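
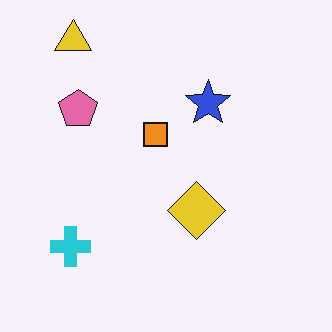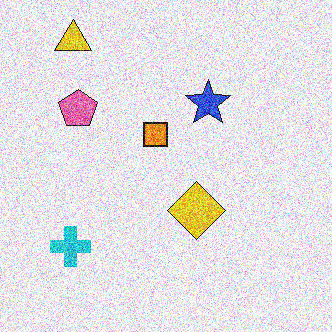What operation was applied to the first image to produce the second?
The image was degraded with heavy additive noise.

Random speckle covers the whole image, including the flat background.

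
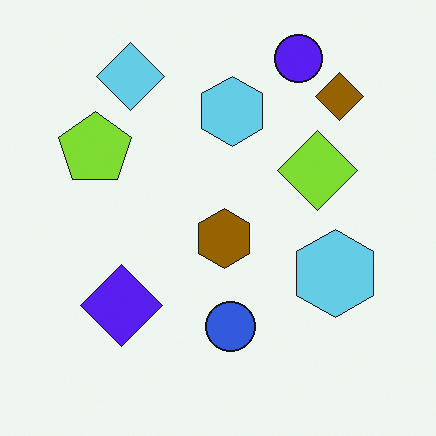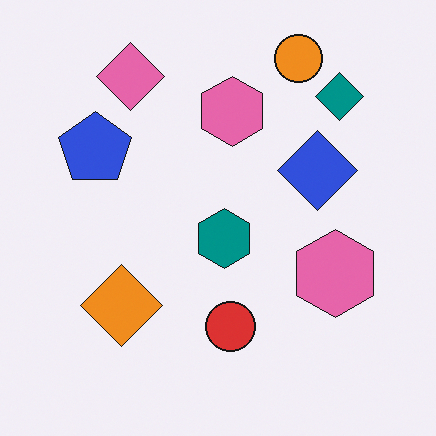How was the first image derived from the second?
This is the original image hue-shifted by a large amount.

Every shape's color has rotated by the same amount around the hue wheel — a uniform hue shift.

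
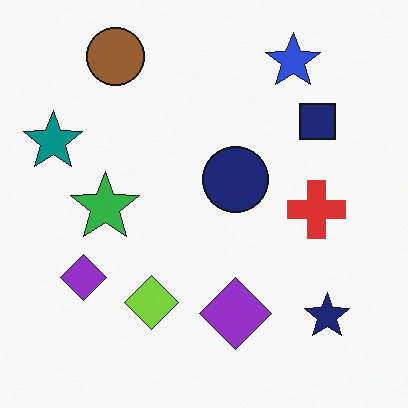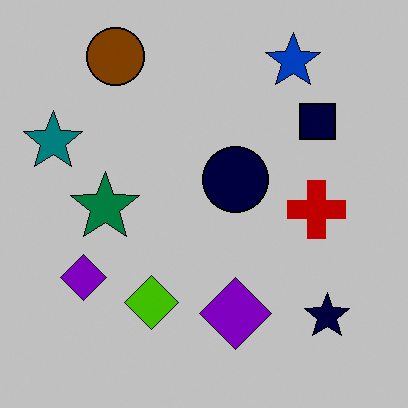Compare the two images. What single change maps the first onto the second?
The transformation is: aggressively posterized.

Each flat color has snapped to a coarser quantized level — most visibly, the near-white background has dropped to a flat grey.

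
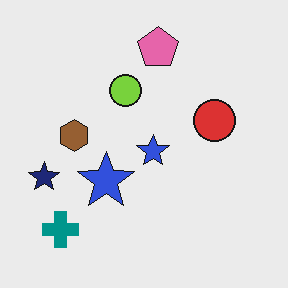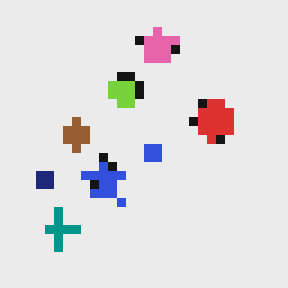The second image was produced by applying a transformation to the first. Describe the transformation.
It was coarsely pixelated.

Shapes are reduced to large square blocks; fine edges and outlines are lost — a downscale-then-upscale (mosaic) effect.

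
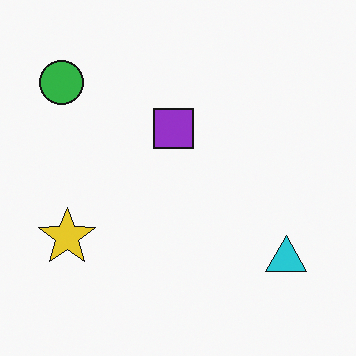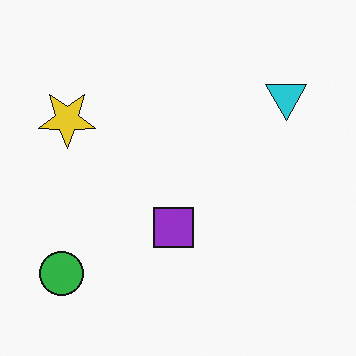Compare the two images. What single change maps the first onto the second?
The second image is the first flipped vertically (top ↔ bottom).

The green circle is in the top-left of the first image and the bottom-left of the second — shapes on opposite sides of the horizontal midline have swapped in a mirror flip.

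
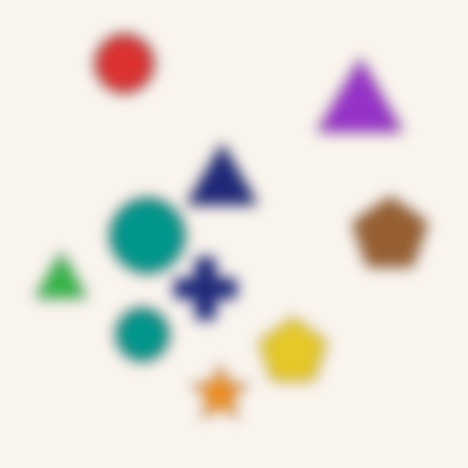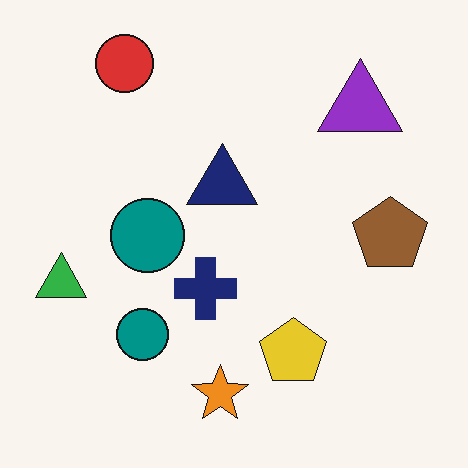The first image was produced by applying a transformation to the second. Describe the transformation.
The image was heavily blurred.

Shape edges and outlines are uniformly softened across the whole image.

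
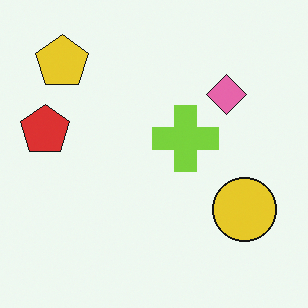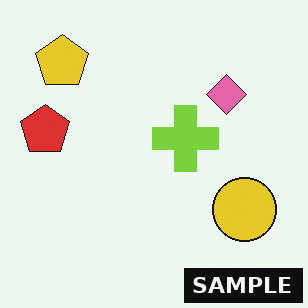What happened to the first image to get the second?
It was watermarked with the text "SAMPLE" in the lower-right corner.

A dark label reading "SAMPLE" appears in the lower-right corner.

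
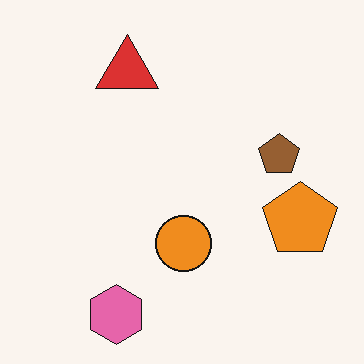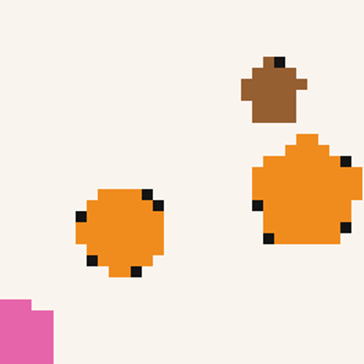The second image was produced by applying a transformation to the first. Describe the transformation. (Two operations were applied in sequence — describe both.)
Pixelated into visible square blocks, then cropped to a modestly smaller region and rescaled.

Shapes are reduced to large square blocks; fine edges and outlines are lost — a downscale-then-upscale (mosaic) effect. The visible shapes are larger and the field of view is narrower; shapes near the original edges may be partly or wholly outside the frame — a crop-and-rescale.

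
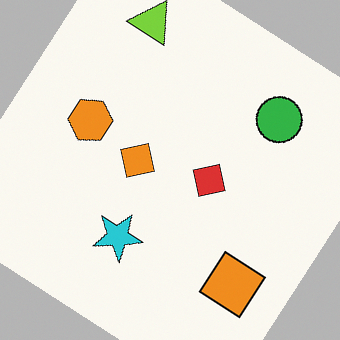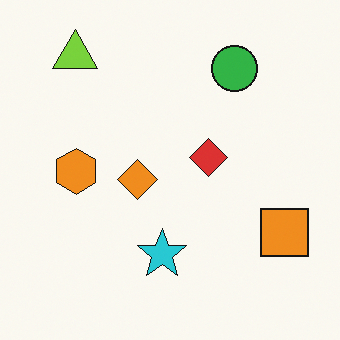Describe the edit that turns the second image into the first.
The transformation is: rotated clockwise by a large amount — several tens of degrees.

Every shape is tilted by the same angle and the image corners show triangular fill wedges — a whole-image rotation by a non-right angle.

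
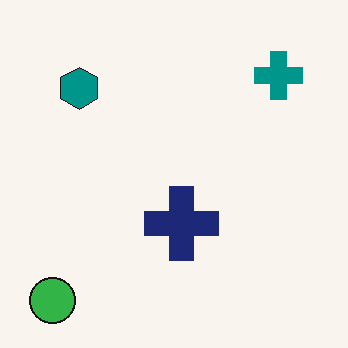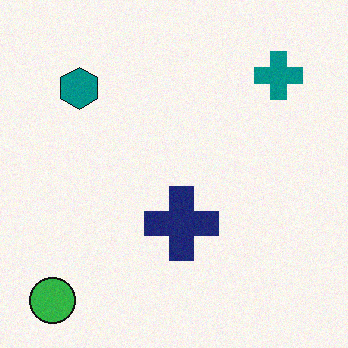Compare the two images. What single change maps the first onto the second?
It was degraded with light additive noise.

Random speckle covers the whole image, including the flat background.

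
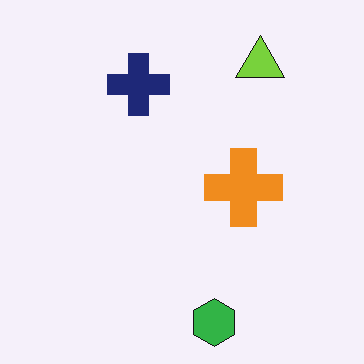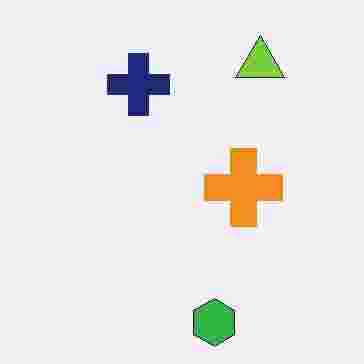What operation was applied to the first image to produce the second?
The image was degraded with heavy JPEG compression.

Blocky 8×8 compression artifacts appear around shape edges and the flat background shows ringing — characteristic JPEG degradation.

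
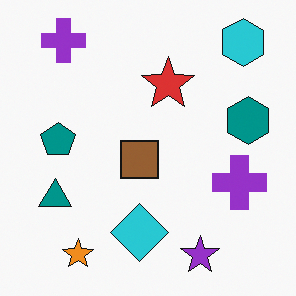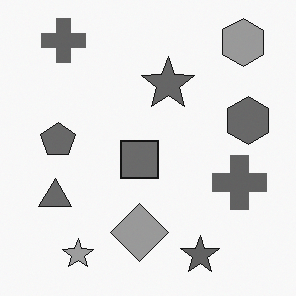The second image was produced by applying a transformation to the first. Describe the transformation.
This is the original image converted to grayscale.

All color is removed — every shape is now a shade of grey.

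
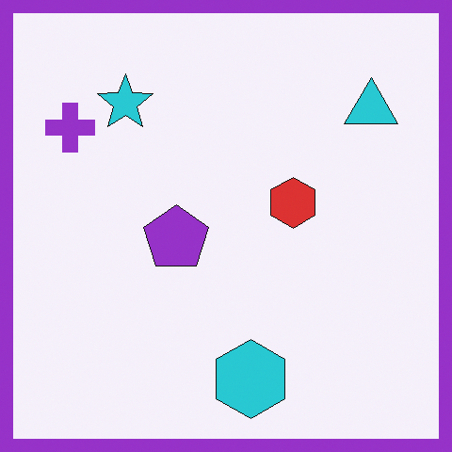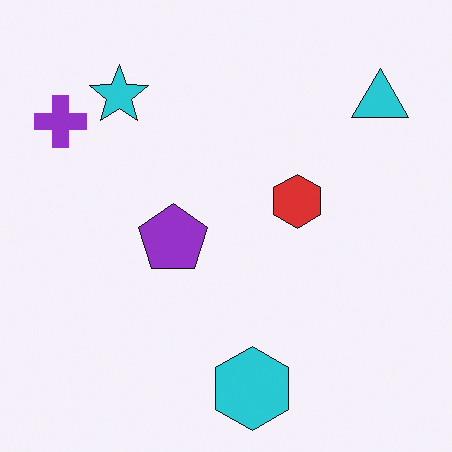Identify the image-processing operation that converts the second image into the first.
Framed with a purple border.

A solid purple frame runs around the edge of the first image, with the content slightly shrunk inside it.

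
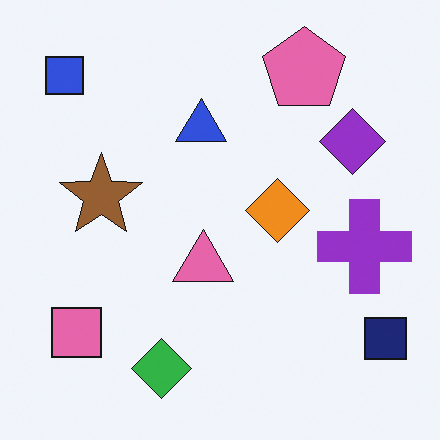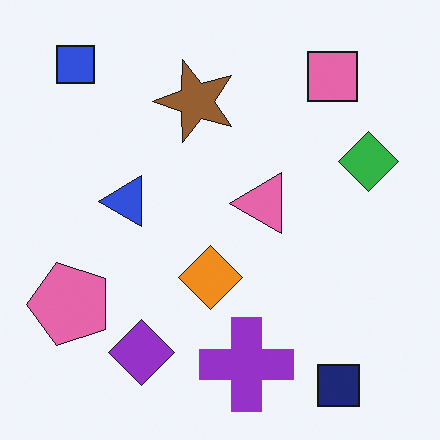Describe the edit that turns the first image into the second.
This is the original image transposed (reflected across the top-left ↔ bottom-right diagonal).

Shapes have swapped their row and column positions — what was in the top-right is now in the bottom-left — a diagonal reflection.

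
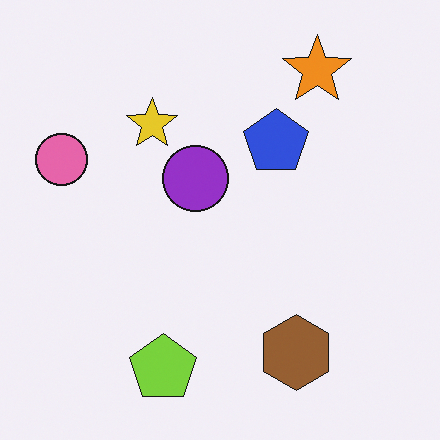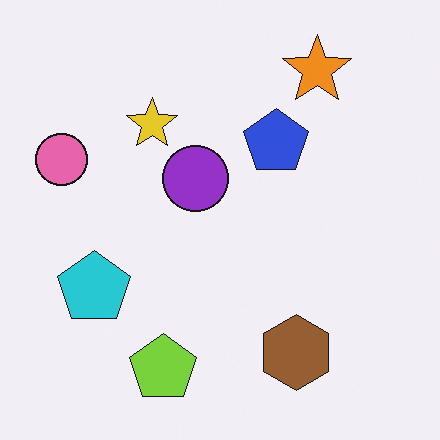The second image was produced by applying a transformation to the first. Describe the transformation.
Overlaid with an additional cyan pentagon.

A cyan pentagon appears in the second image that is absent from the first.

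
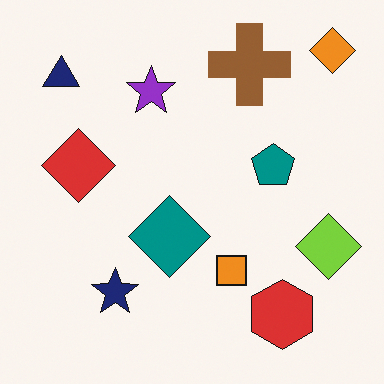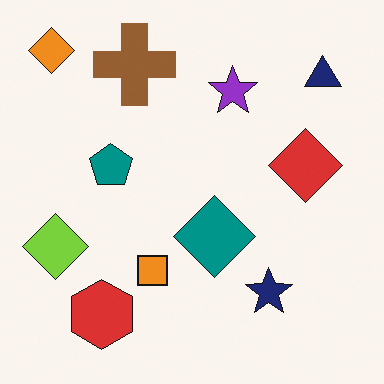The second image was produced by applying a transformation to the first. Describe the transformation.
It was flipped horizontally (left ↔ right).

The orange diamond is in the top-right of the first image and the top-left of the second — shapes on opposite sides of the vertical midline have swapped in a mirror flip.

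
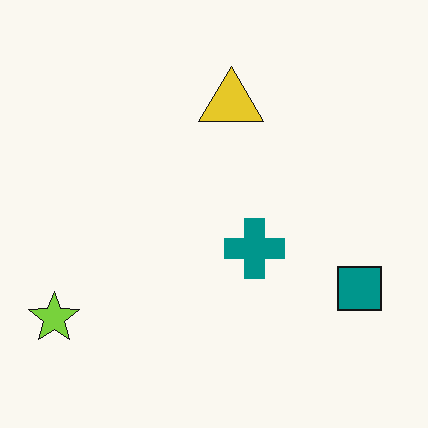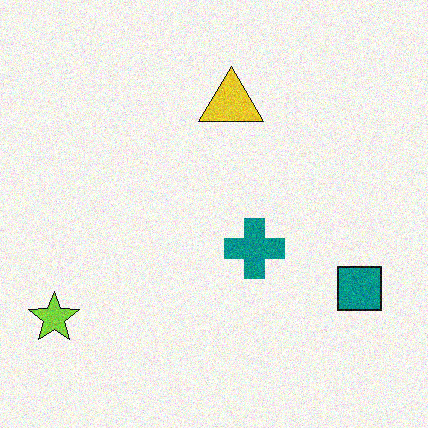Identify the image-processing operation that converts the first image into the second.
The image was degraded with visible gaussian noise.

Random speckle covers the whole image, including the flat background.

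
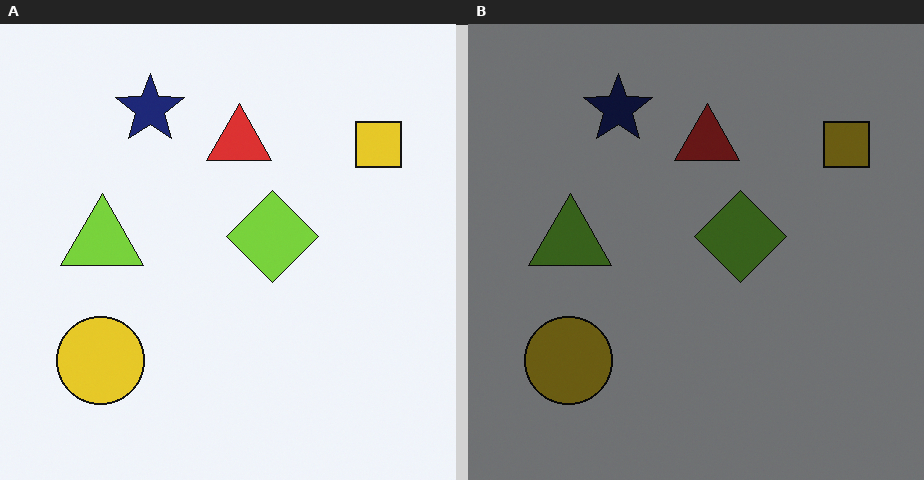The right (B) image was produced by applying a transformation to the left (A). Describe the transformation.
Noticeably darkened.

Every pixel — background and shapes alike — is uniformly darkened.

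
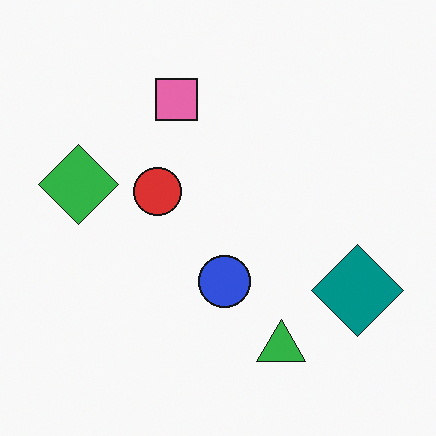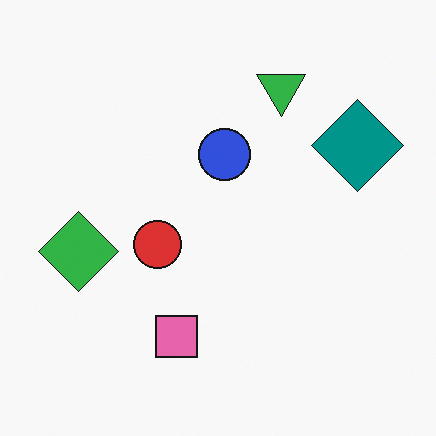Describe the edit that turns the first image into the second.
Flipped vertically (top ↔ bottom).

The green triangle is in the bottom of the first image and the top of the second — shapes on opposite sides of the horizontal midline have swapped in a mirror flip.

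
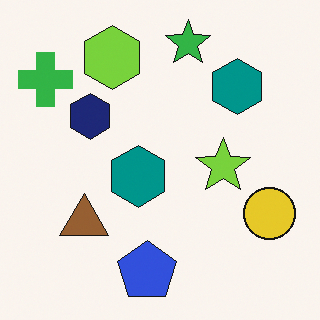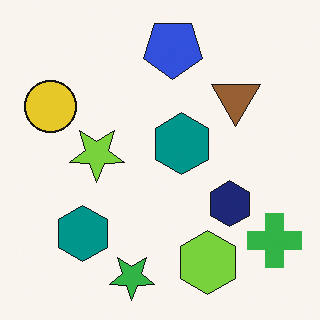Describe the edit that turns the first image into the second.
The image was rotated 180°.

The green cross sits in the top-left of the first image and the bottom-right of the second — consistent with a whole-image 180° rotation.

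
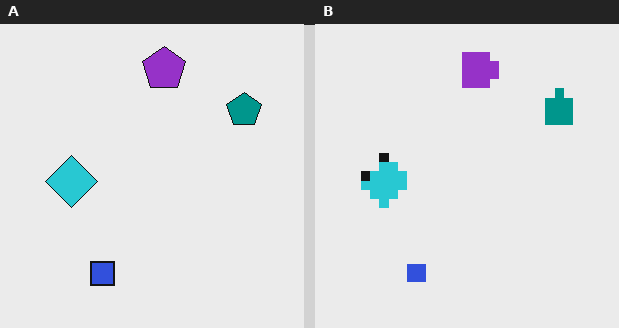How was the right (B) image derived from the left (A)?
It was coarsely pixelated.

Shapes are reduced to large square blocks; fine edges and outlines are lost — a downscale-then-upscale (mosaic) effect.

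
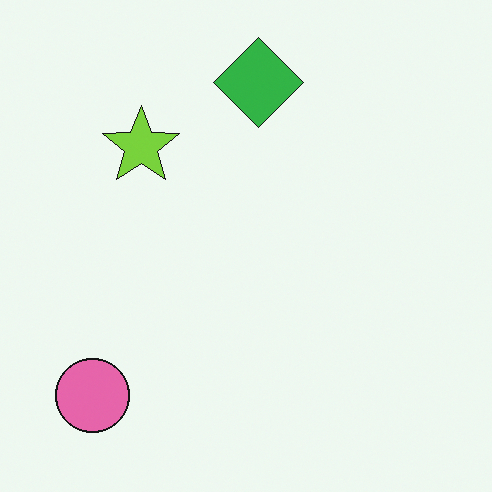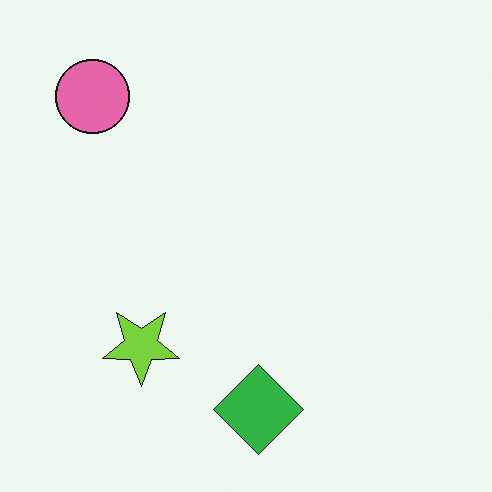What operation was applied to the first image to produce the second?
It was flipped vertically (top ↔ bottom).

The green diamond is in the top of the first image and the bottom of the second — shapes on opposite sides of the horizontal midline have swapped in a mirror flip.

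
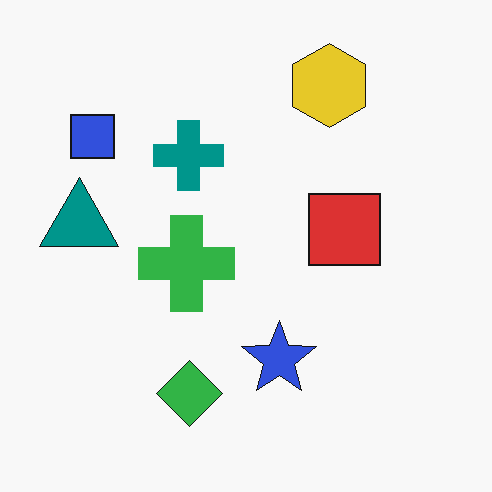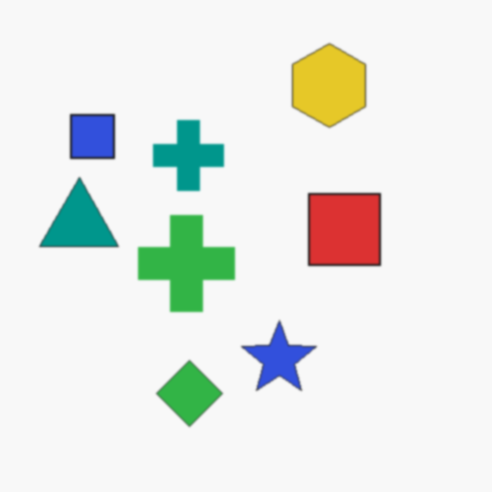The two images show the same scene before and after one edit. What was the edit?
Lightly blurred.

Shape edges and outlines are uniformly softened across the whole image.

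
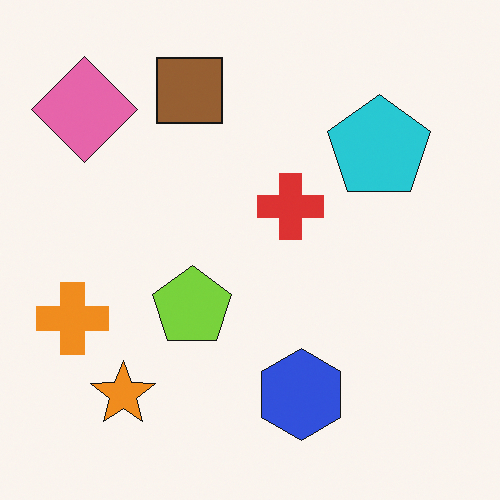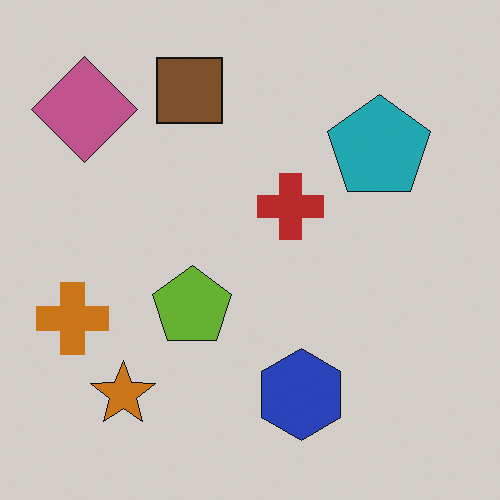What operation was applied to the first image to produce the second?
This is the original image darkened a little.

Every pixel — background and shapes alike — is uniformly darkened.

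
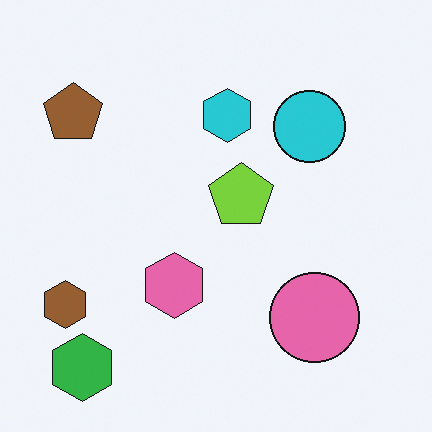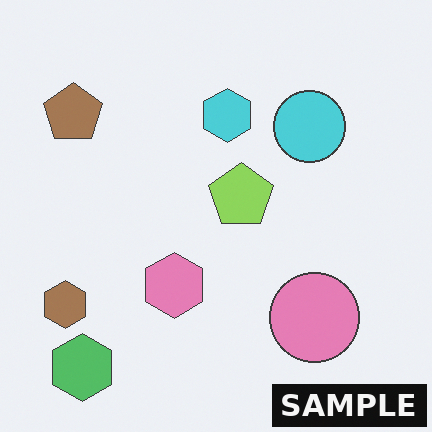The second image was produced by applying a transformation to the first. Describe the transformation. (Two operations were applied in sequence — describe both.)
The transformation is: given slightly reduced contrast, then watermarked with the text "SAMPLE" in the lower-right corner.

Tones are pushed toward mid-grey across the whole image — a global contrast change. A dark label reading "SAMPLE" appears in the lower-right corner.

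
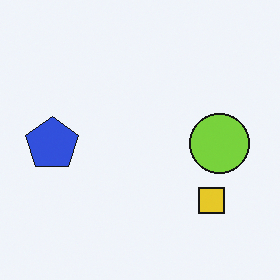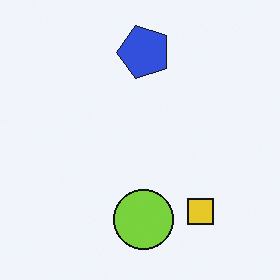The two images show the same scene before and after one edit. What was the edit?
The image was transposed (reflected across the top-left ↔ bottom-right diagonal).

Shapes have swapped their row and column positions — what was in the top-right is now in the bottom-left — a diagonal reflection.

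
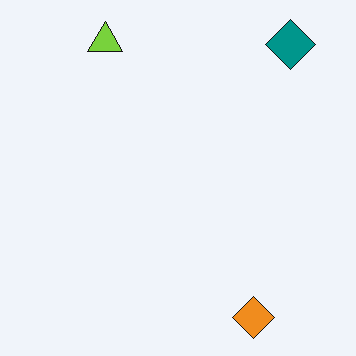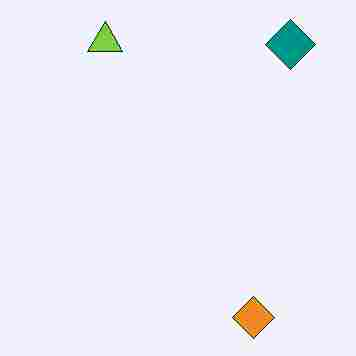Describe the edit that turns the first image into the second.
The second image is the first degraded with heavy JPEG compression.

Blocky 8×8 compression artifacts appear around shape edges and the flat background shows ringing — characteristic JPEG degradation.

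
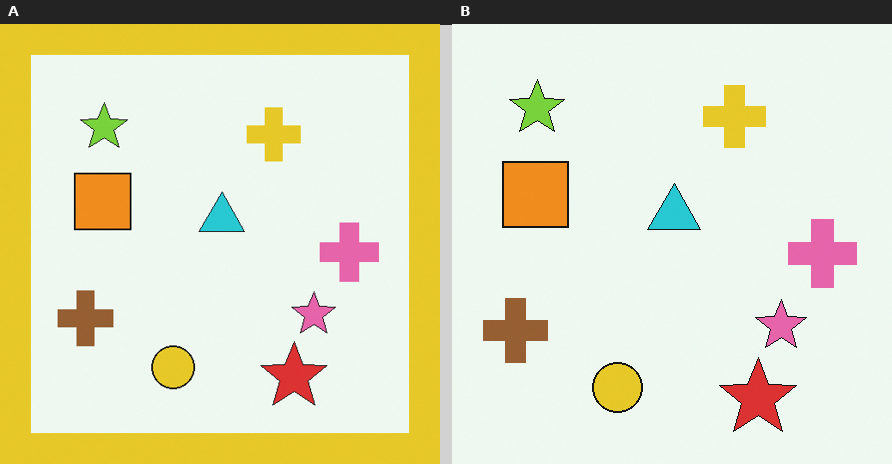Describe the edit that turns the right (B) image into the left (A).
The transformation is: framed with a yellow border.

A solid yellow frame runs around the edge of the left (A) image, with the content slightly shrunk inside it.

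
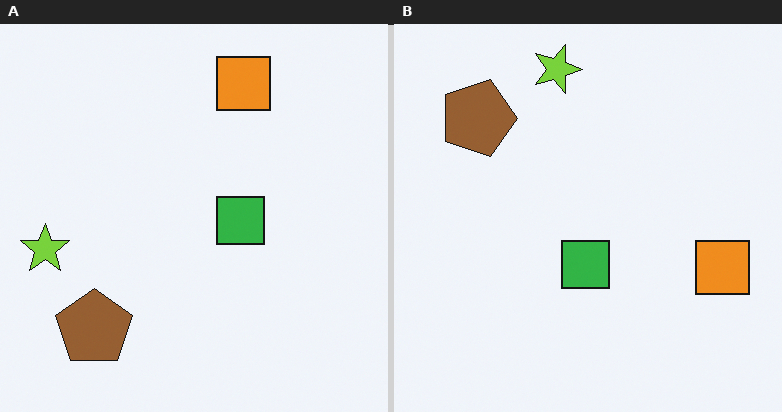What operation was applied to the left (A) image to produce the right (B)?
Rotated 90° clockwise.

The lime star sits in the left of the left (A) image and the top of the right (B) — consistent with a whole-image 90° clockwise rotation.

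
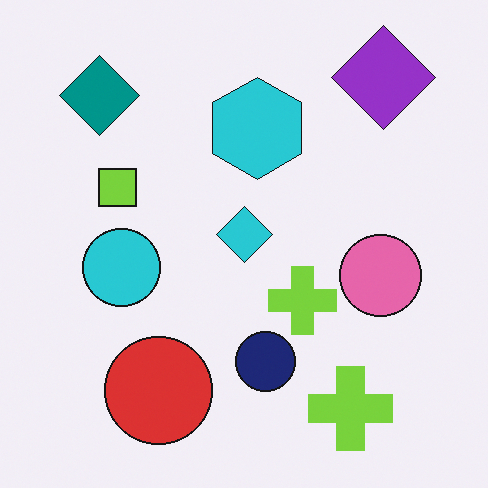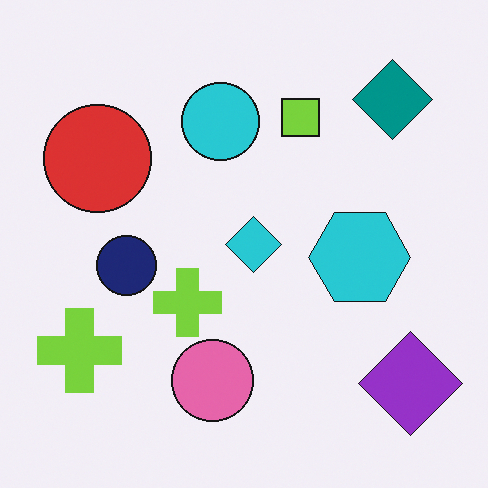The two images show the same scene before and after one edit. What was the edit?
The transformation is: rotated 90° clockwise.

The purple diamond sits in the top-right of the first image and the bottom-right of the second — consistent with a whole-image 90° clockwise rotation.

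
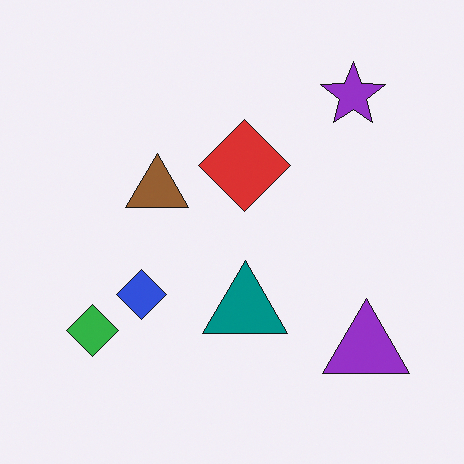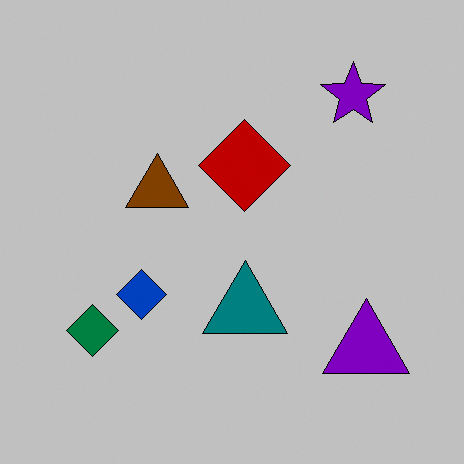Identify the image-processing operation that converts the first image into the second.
This is the original image aggressively posterized.

Each flat color has snapped to a coarser quantized level — most visibly, the near-white background has dropped to a flat grey.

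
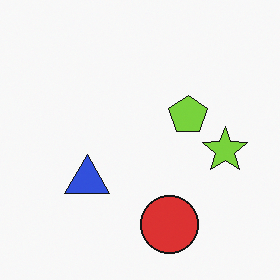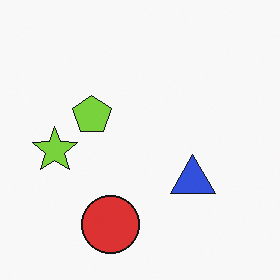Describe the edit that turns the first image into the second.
It was flipped horizontally (left ↔ right).

The lime star is in the right of the first image and the left of the second — shapes on opposite sides of the vertical midline have swapped in a mirror flip.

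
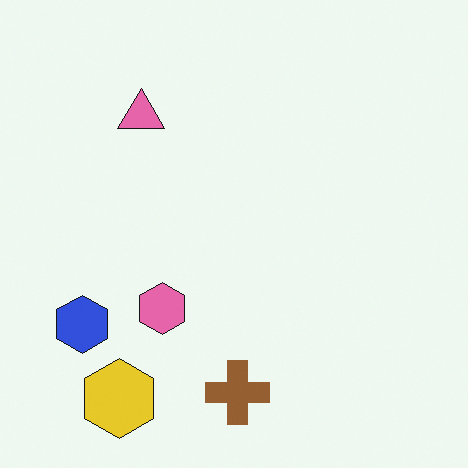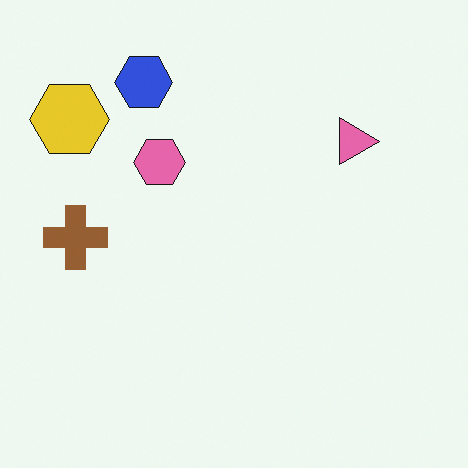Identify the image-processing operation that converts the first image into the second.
The image was rotated 90° clockwise.

The yellow hexagon sits in the bottom-left of the first image and the top-left of the second — consistent with a whole-image 90° clockwise rotation.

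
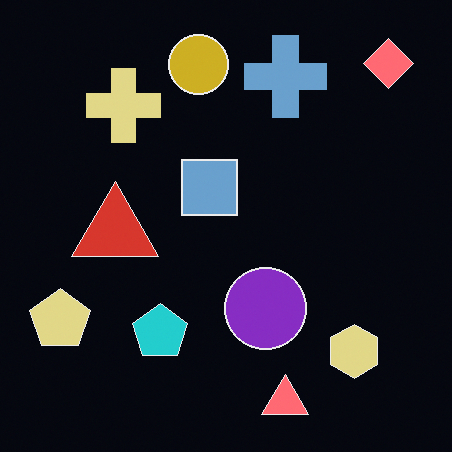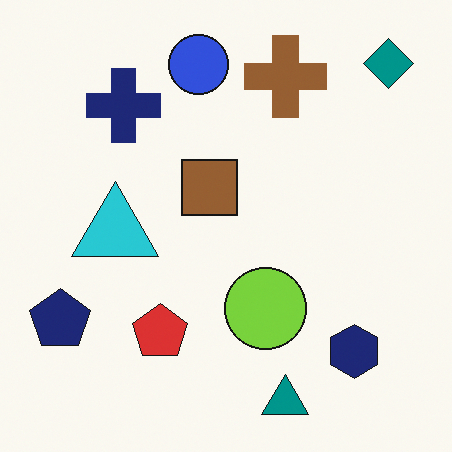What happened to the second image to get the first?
Color-inverted (negative).

The light background has become dark and every shape's color is its complement — a photographic negative.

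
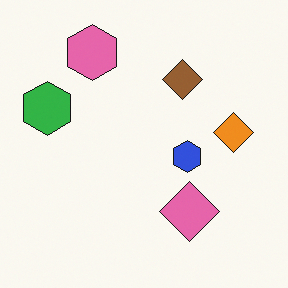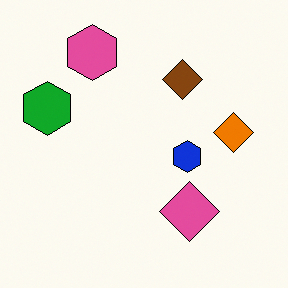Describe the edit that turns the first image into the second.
It was given slightly increased contrast.

Tones are pushed away from mid-grey across the whole image — a global contrast change.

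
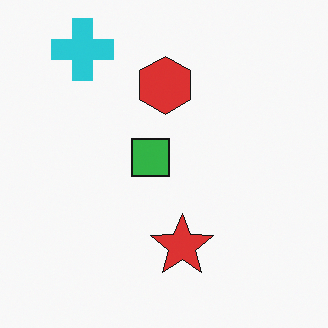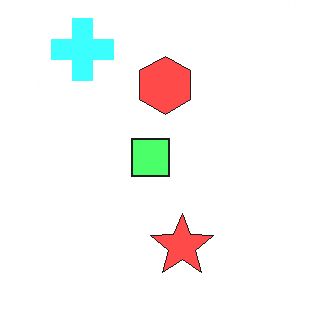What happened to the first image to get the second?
The second image is the first substantially brightened.

Every pixel — background and shapes alike — is uniformly brightened.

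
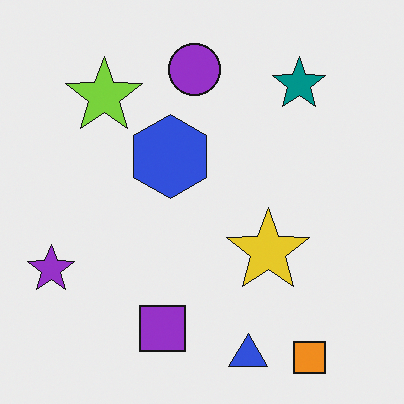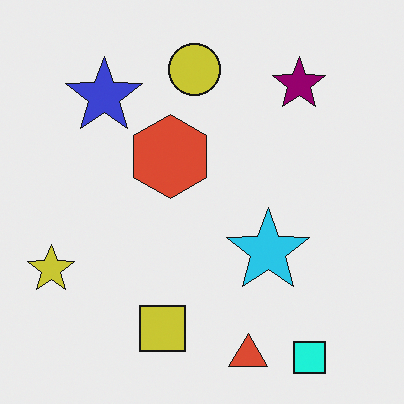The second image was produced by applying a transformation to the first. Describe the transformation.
This is the original image hue-shifted through roughly a third of the color wheel.

Every shape's color has rotated by the same amount around the hue wheel — a uniform hue shift.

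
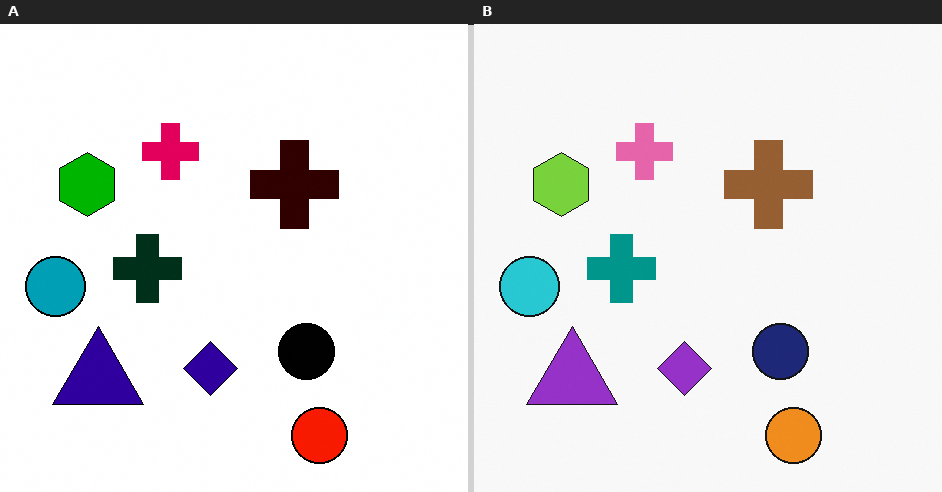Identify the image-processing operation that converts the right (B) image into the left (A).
Given much higher contrast.

Tones are pushed away from mid-grey across the whole image — a global contrast change.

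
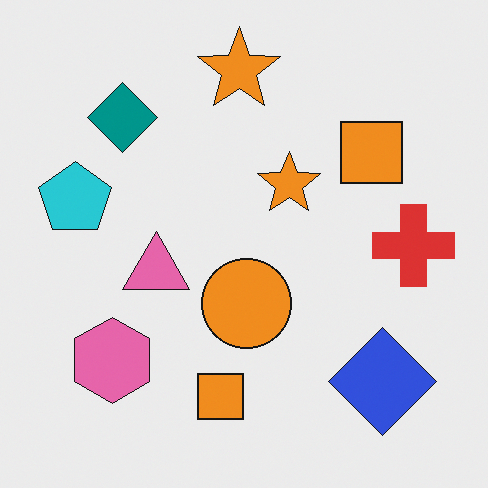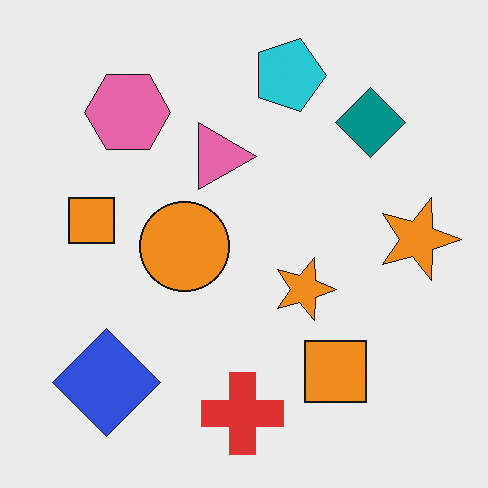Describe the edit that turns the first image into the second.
The transformation is: rotated 90° clockwise.

The blue diamond sits in the bottom-right of the first image and the bottom-left of the second — consistent with a whole-image 90° clockwise rotation.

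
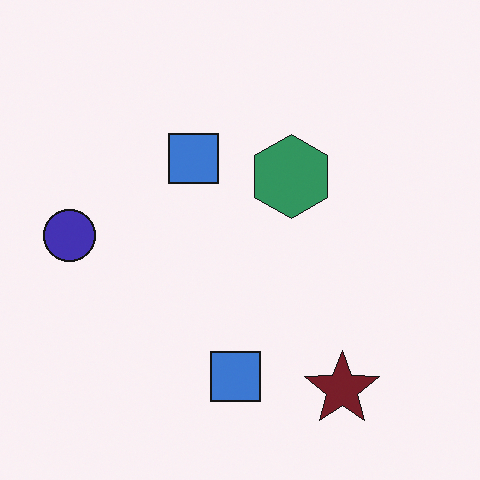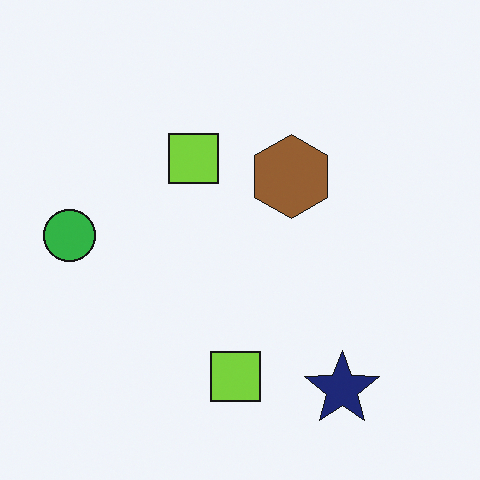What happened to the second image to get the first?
This is the original image hue-shifted by a moderate amount.

Every shape's color has rotated by the same amount around the hue wheel — a uniform hue shift.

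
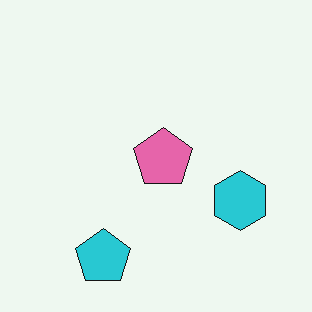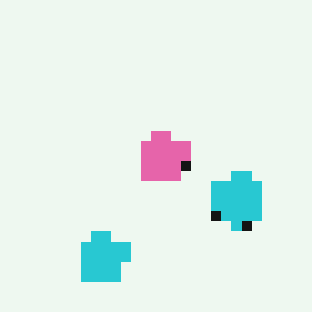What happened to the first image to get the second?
This is the original image coarsely pixelated.

Shapes are reduced to large square blocks; fine edges and outlines are lost — a downscale-then-upscale (mosaic) effect.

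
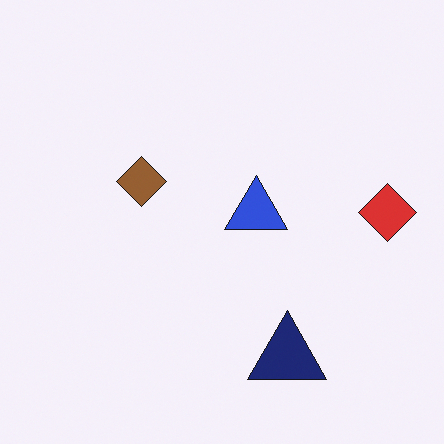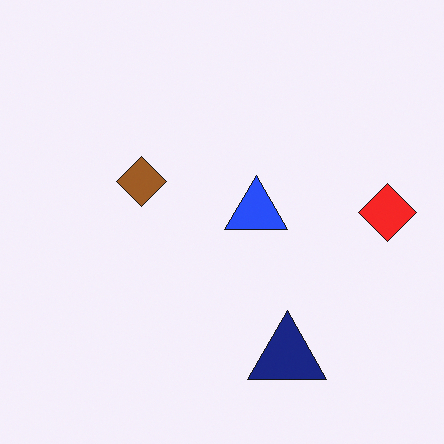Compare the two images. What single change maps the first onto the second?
This is the original image slightly oversaturated.

All colors are more vivid — a global saturation change.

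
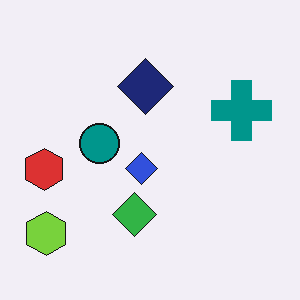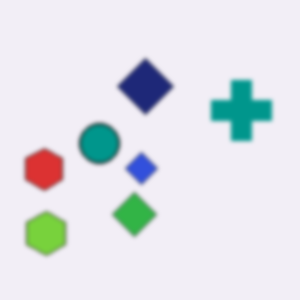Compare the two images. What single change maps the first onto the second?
The image was slightly softened.

Shape edges and outlines are uniformly softened across the whole image.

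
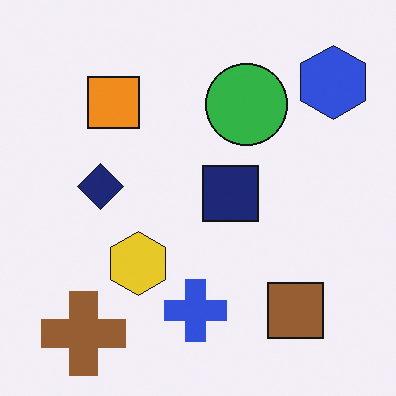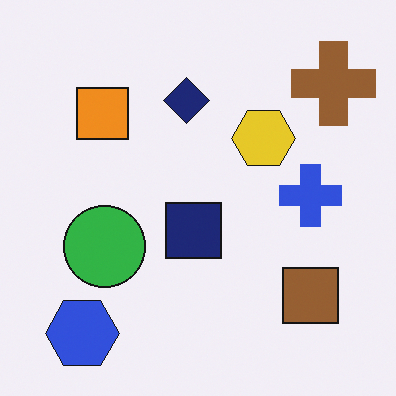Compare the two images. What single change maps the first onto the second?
The transformation is: transposed (reflected across the top-left ↔ bottom-right diagonal).

Shapes have swapped their row and column positions — what was in the top-right is now in the bottom-left — a diagonal reflection.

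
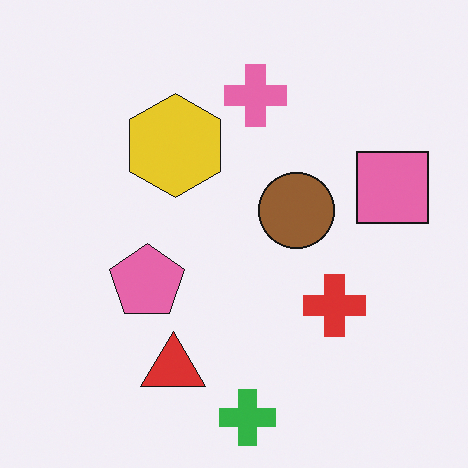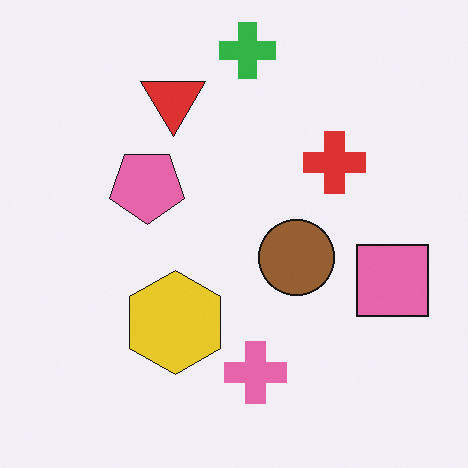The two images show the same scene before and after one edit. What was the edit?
The second image is the first flipped vertically (top ↔ bottom).

The green cross is in the bottom of the first image and the top of the second — shapes on opposite sides of the horizontal midline have swapped in a mirror flip.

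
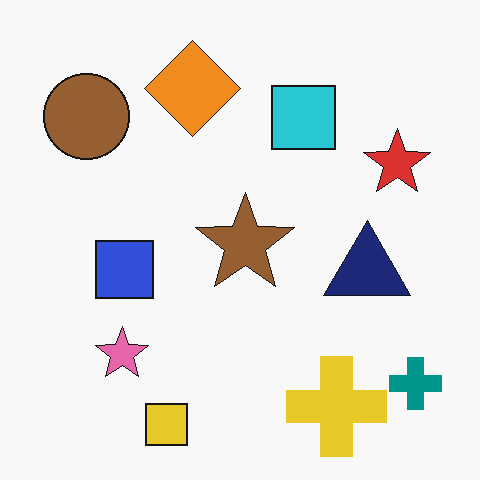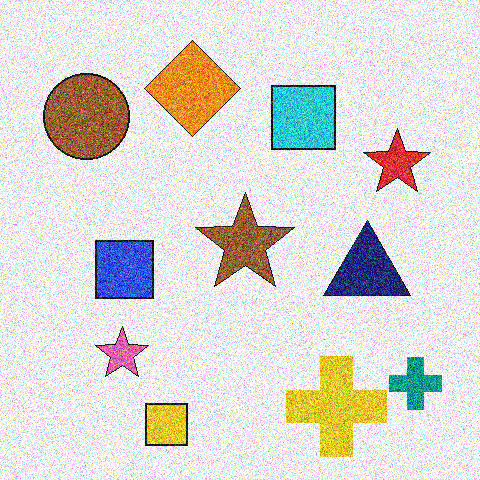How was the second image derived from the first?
This is the original image degraded with strong gaussian noise.

Random speckle covers the whole image, including the flat background.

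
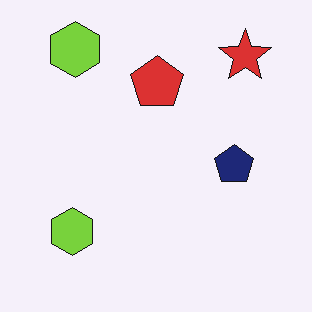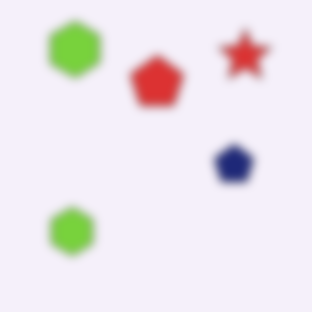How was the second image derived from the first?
The image was moderately blurred.

Shape edges and outlines are uniformly softened across the whole image.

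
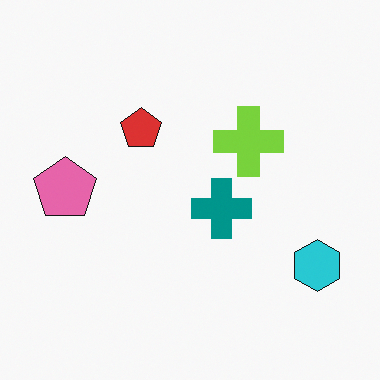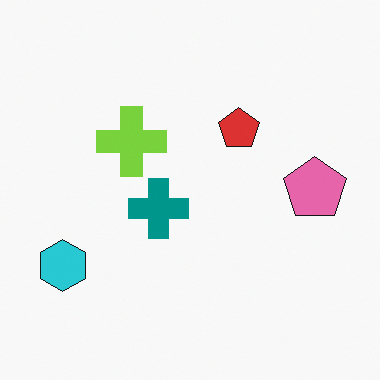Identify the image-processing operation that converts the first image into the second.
It was flipped horizontally (left ↔ right).

The cyan hexagon is in the bottom-right of the first image and the bottom-left of the second — shapes on opposite sides of the vertical midline have swapped in a mirror flip.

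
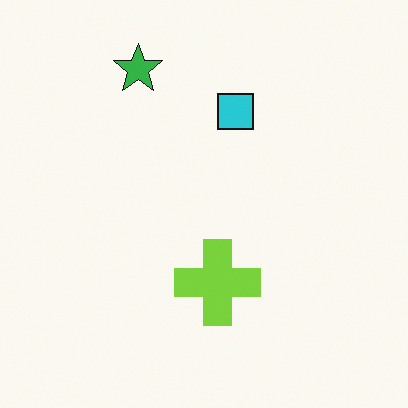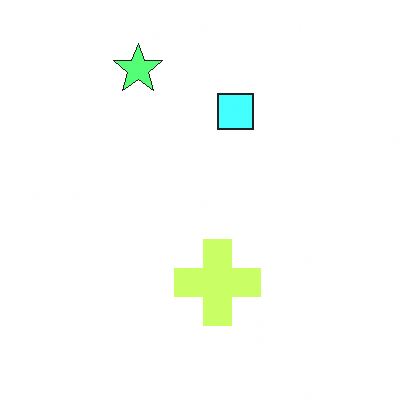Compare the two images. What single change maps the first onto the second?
This is the original image brightened a lot.

Every pixel — background and shapes alike — is uniformly brightened.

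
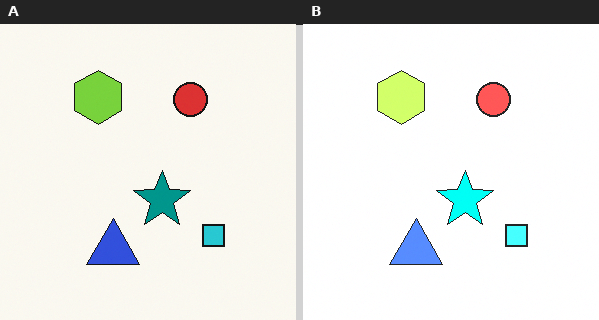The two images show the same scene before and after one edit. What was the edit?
The image was noticeably brightened.

Every pixel — background and shapes alike — is uniformly brightened.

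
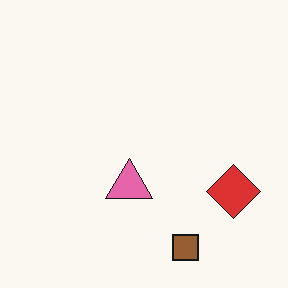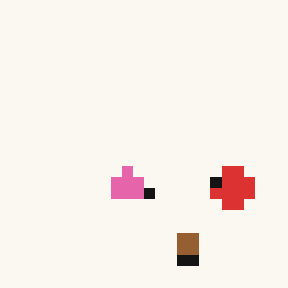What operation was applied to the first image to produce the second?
The transformation is: heavily pixelated into large blocks.

Shapes are reduced to large square blocks; fine edges and outlines are lost — a downscale-then-upscale (mosaic) effect.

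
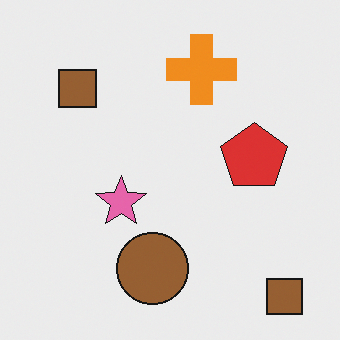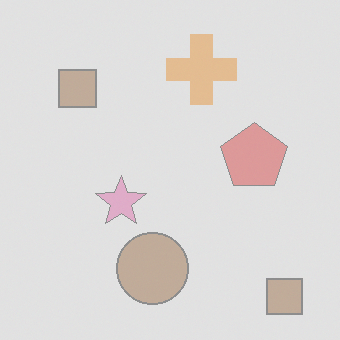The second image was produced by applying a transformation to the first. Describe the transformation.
The image was washed out (contrast reduced).

Tones are pushed toward mid-grey across the whole image — a global contrast change.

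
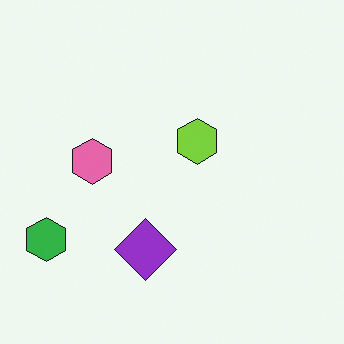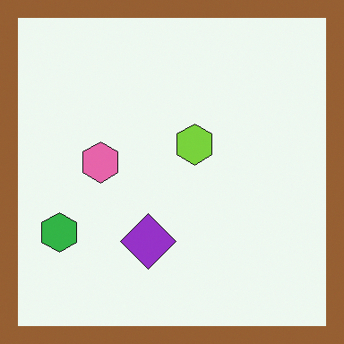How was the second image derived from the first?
Framed with a brown border.

A solid brown frame runs around the edge of the second image, with the content slightly shrunk inside it.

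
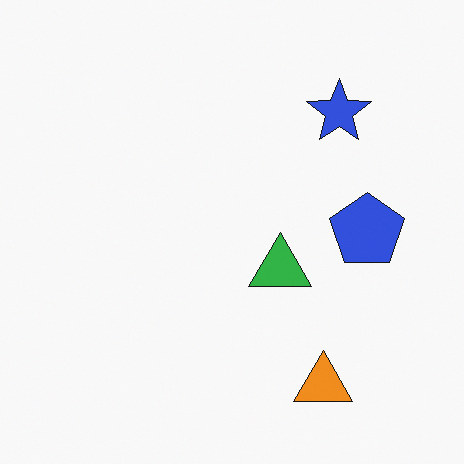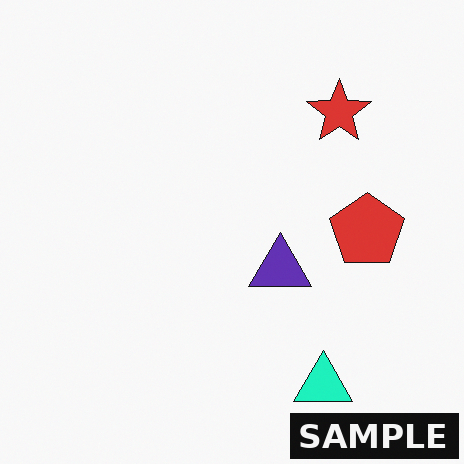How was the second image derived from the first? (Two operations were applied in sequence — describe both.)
The second image is the first hue-shifted through roughly a third of the color wheel, then watermarked with the text "SAMPLE" in the lower-right corner.

Every shape's color has rotated by the same amount around the hue wheel — a uniform hue shift. A dark label reading "SAMPLE" appears in the lower-right corner.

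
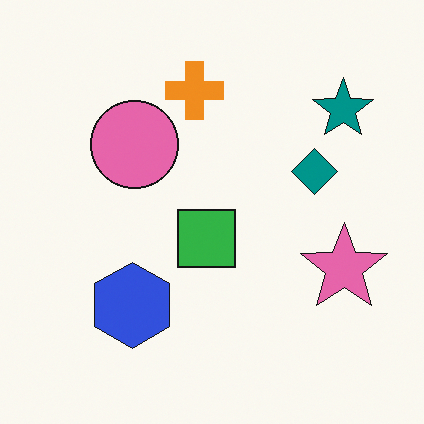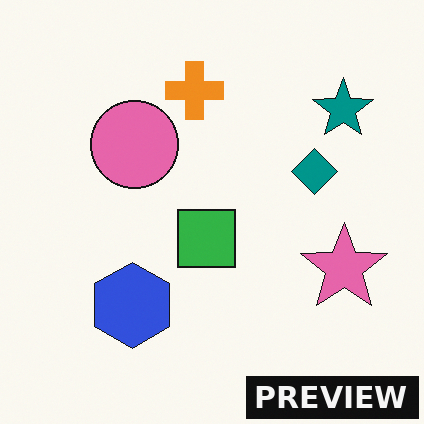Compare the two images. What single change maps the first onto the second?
The second image is the first watermarked with the text "PREVIEW" in the lower-right corner.

A dark label reading "PREVIEW" appears in the lower-right corner.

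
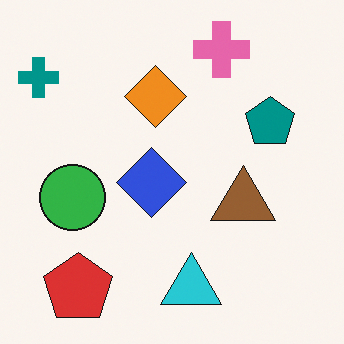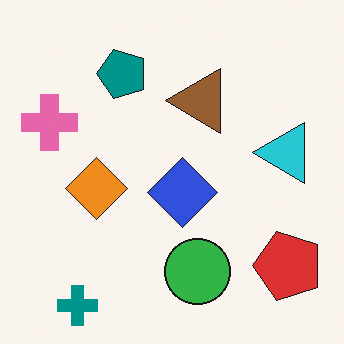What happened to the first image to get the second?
It was rotated 90° counter-clockwise.

The teal cross sits in the top-left of the first image and the bottom-left of the second — consistent with a whole-image 90° counter-clockwise rotation.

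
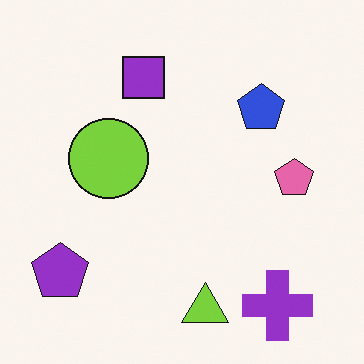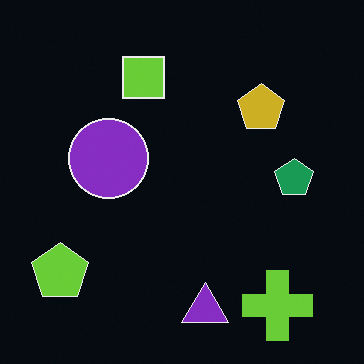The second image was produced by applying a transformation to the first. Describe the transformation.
Color-inverted (negative).

The light background has become dark and every shape's color is its complement — a photographic negative.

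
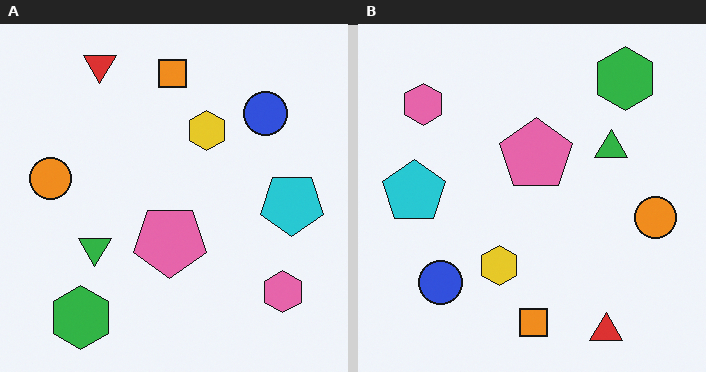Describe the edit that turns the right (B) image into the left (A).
The image was rotated 180°.

The red triangle sits in the bottom-right of the right (B) image and the top-left of the left (A) — consistent with a whole-image 180° rotation.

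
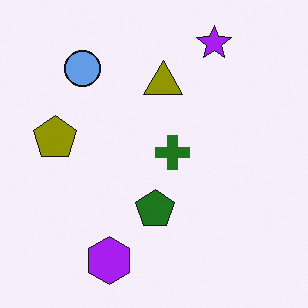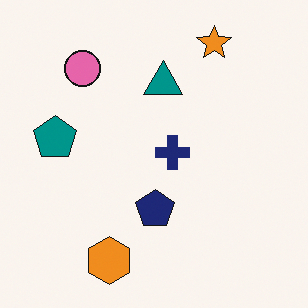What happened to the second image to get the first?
Hue-shifted through roughly half the color wheel.

Every shape's color has rotated by the same amount around the hue wheel — a uniform hue shift.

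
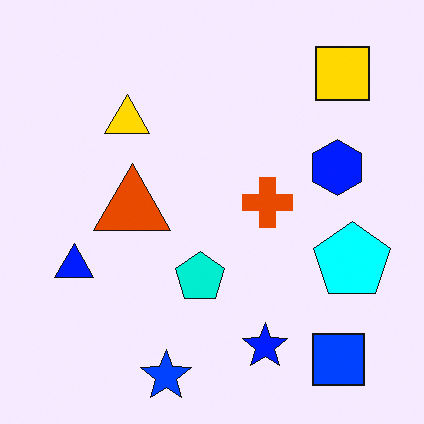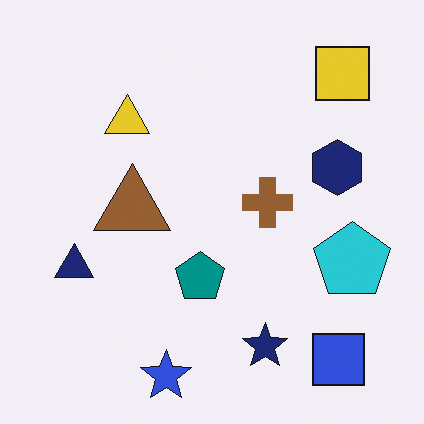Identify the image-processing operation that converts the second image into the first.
It was heavily oversaturated.

All colors are more vivid — a global saturation change.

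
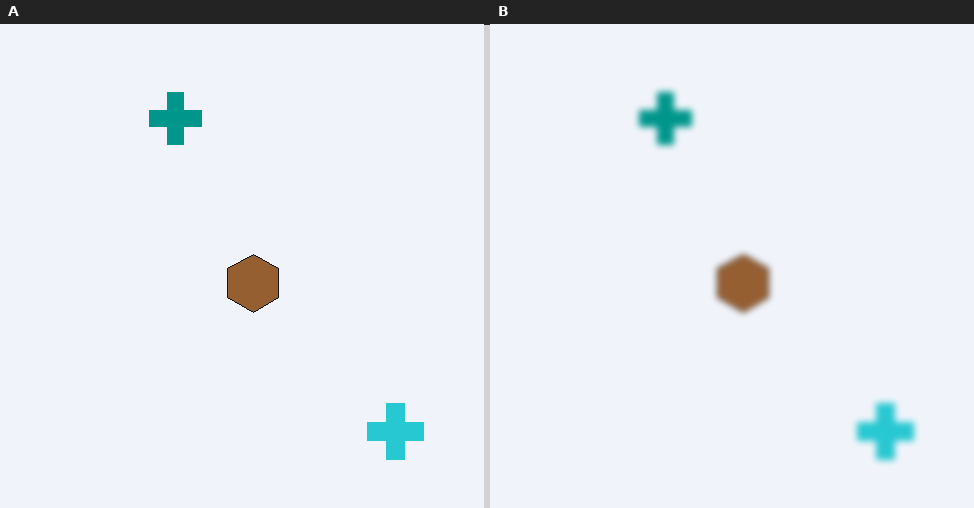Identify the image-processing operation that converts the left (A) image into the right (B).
It was noticeably gaussian-blurred.

Shape edges and outlines are uniformly softened across the whole image.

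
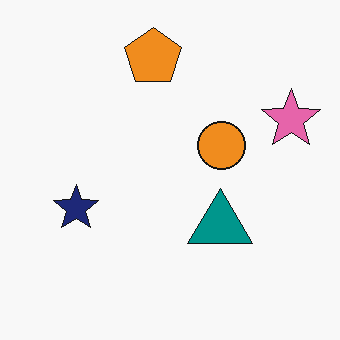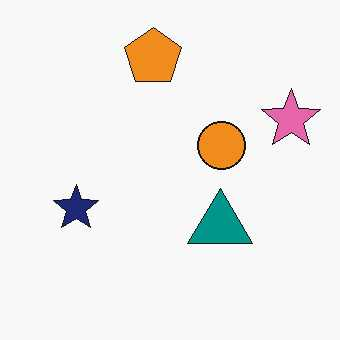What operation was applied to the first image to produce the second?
The second image is the first given moderate JPEG compression.

Blocky 8×8 compression artifacts appear around shape edges and the flat background shows ringing — characteristic JPEG degradation.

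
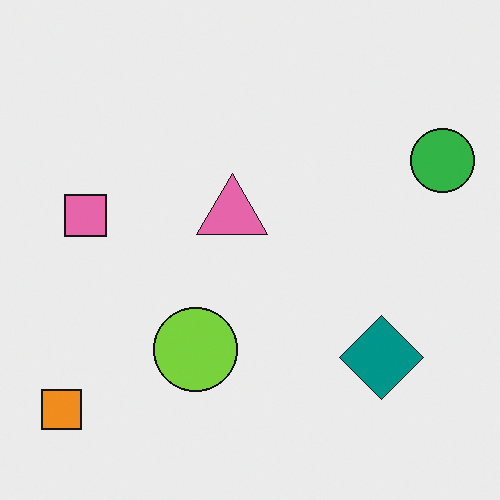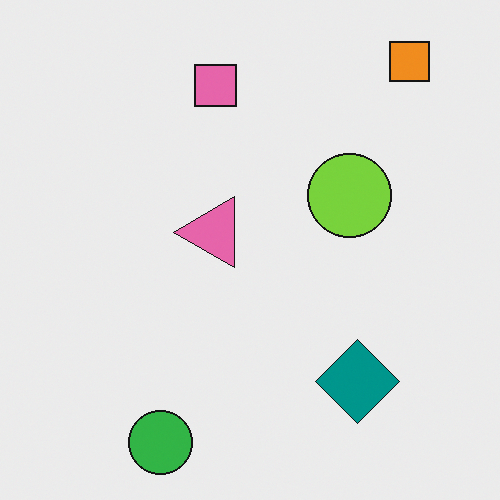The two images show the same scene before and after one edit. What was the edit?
This is the original image transposed (reflected across the top-left ↔ bottom-right diagonal).

Shapes have swapped their row and column positions — what was in the top-right is now in the bottom-left — a diagonal reflection.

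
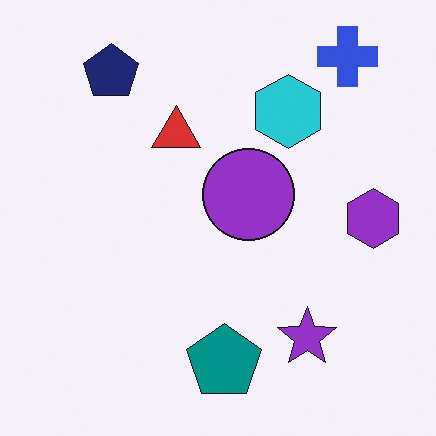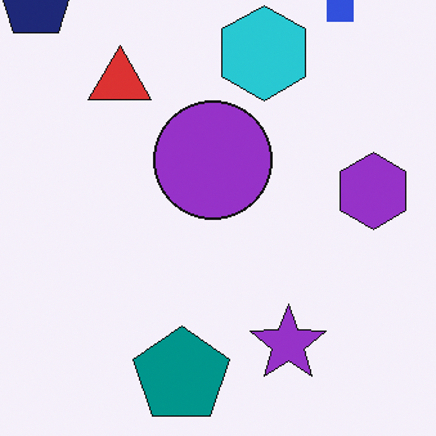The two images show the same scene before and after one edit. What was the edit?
The second image is the first cropped to a modestly smaller region and rescaled.

The visible shapes are larger and the field of view is narrower; shapes near the original edges may be partly or wholly outside the frame — a crop-and-rescale.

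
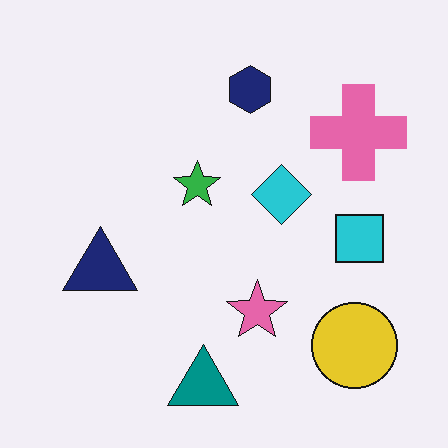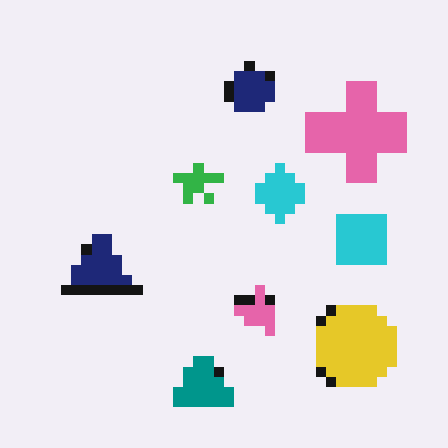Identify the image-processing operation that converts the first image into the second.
The image was coarsely pixelated.

Shapes are reduced to large square blocks; fine edges and outlines are lost — a downscale-then-upscale (mosaic) effect.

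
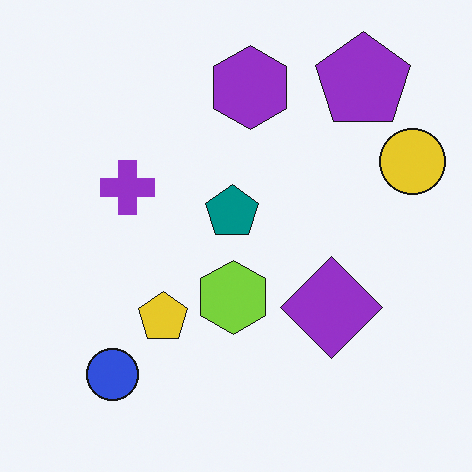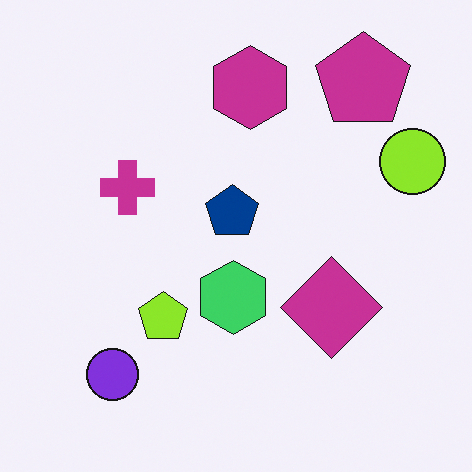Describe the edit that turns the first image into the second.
It was hue-shifted by a small amount.

Every shape's color has rotated by the same amount around the hue wheel — a uniform hue shift.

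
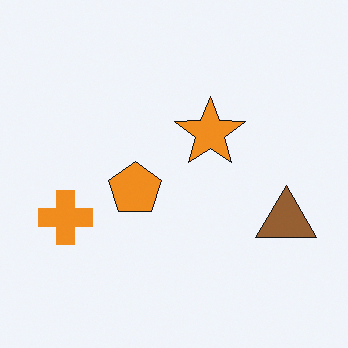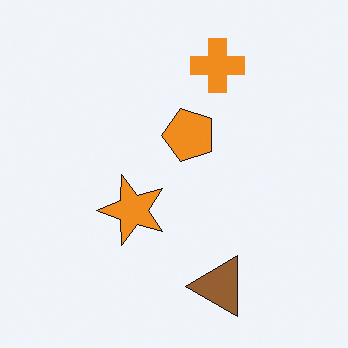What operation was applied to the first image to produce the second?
The transformation is: transposed (reflected across the top-left ↔ bottom-right diagonal).

Shapes have swapped their row and column positions — what was in the top-right is now in the bottom-left — a diagonal reflection.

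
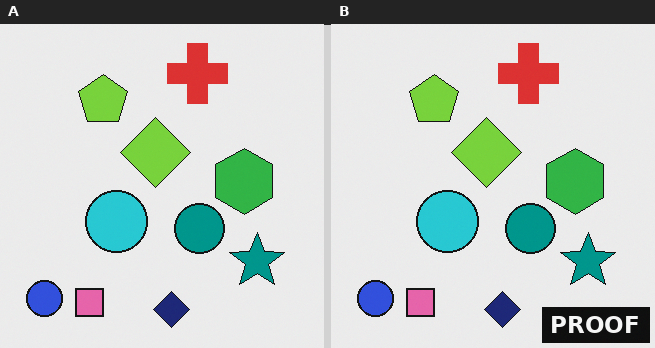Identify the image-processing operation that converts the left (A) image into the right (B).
The transformation is: watermarked with the text "PROOF" in the lower-right corner.

A dark label reading "PROOF" appears in the lower-right corner.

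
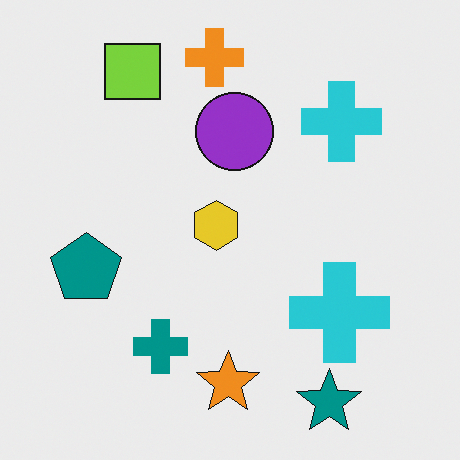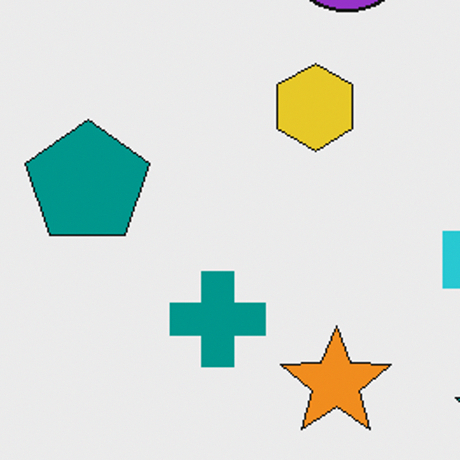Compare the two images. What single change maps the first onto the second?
The transformation is: cropped to a noticeably smaller region and rescaled.

The visible shapes are larger and the field of view is narrower; shapes near the original edges may be partly or wholly outside the frame — a crop-and-rescale.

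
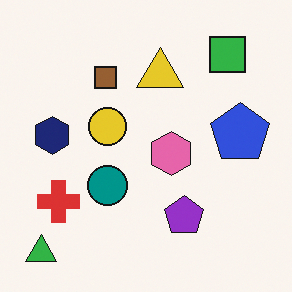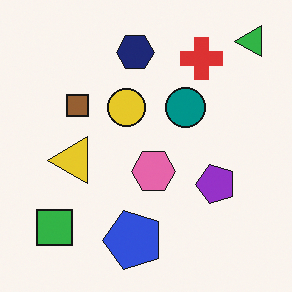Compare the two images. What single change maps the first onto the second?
The image was transposed (reflected across the top-left ↔ bottom-right diagonal).

Shapes have swapped their row and column positions — what was in the top-right is now in the bottom-left — a diagonal reflection.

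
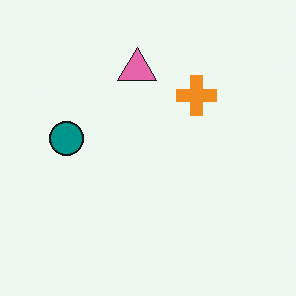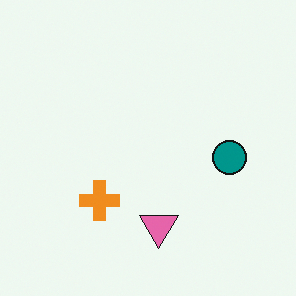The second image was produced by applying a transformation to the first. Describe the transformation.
The image was rotated 180°.

The teal circle sits in the left of the first image and the right of the second — consistent with a whole-image 180° rotation.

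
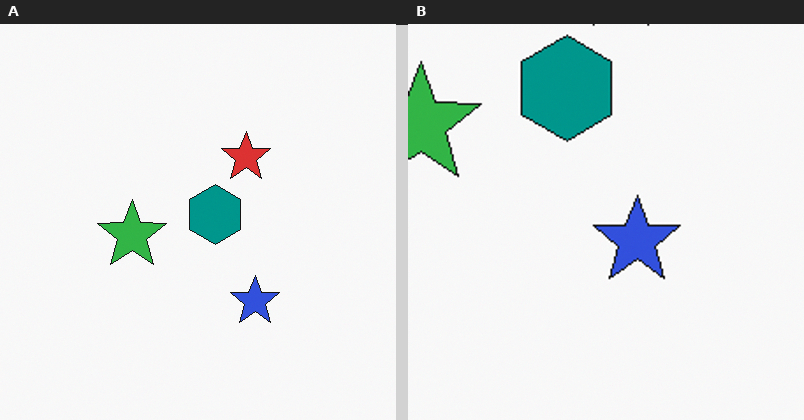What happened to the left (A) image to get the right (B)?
The image was cropped tightly and scaled back up.

The visible shapes are larger and the field of view is narrower; shapes near the original edges may be partly or wholly outside the frame — a crop-and-rescale.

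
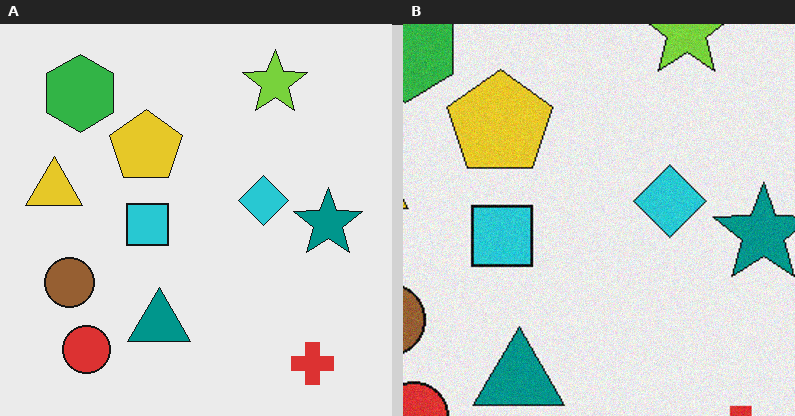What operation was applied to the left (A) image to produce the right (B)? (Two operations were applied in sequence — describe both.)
The right (B) image is the left (A) cropped slightly and scaled back up, then degraded with a light layer of grain.

The visible shapes are larger and the field of view is narrower; shapes near the original edges may be partly or wholly outside the frame — a crop-and-rescale. Random speckle covers the whole image, including the flat background.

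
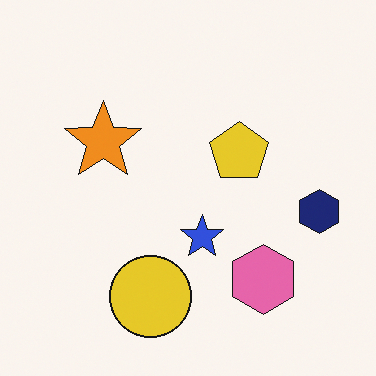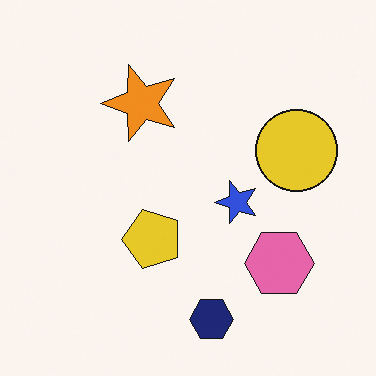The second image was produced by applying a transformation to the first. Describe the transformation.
This is the original image transposed (reflected across the top-left ↔ bottom-right diagonal).

Shapes have swapped their row and column positions — what was in the top-right is now in the bottom-left — a diagonal reflection.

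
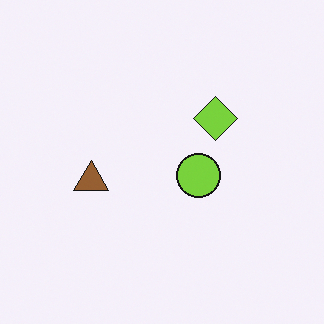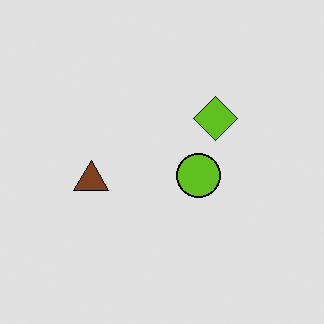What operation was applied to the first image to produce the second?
The image was posterized to a reduced palette.

Each flat color has snapped to a coarser quantized level — most visibly, the near-white background has dropped to a flat grey.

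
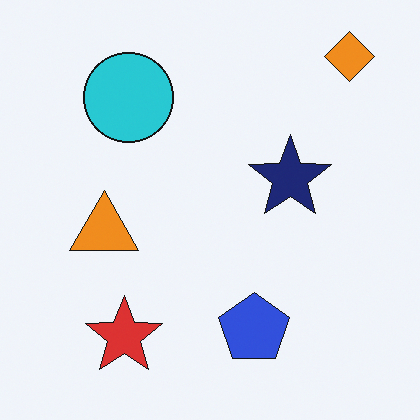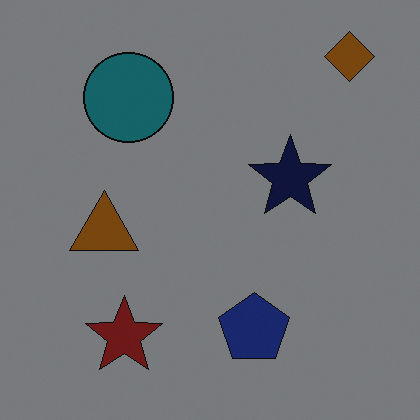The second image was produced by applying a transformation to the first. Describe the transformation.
This is the original image substantially darkened.

Every pixel — background and shapes alike — is uniformly darkened.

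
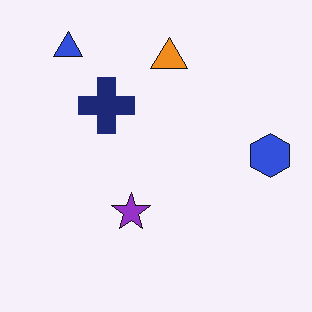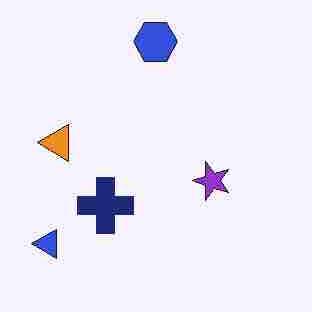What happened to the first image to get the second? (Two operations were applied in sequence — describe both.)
The transformation is: degraded with heavy JPEG compression, then rotated 90° counter-clockwise.

Blocky 8×8 compression artifacts appear around shape edges and the flat background shows ringing — characteristic JPEG degradation. The blue triangle sits in the top-left of the first image and the bottom-left of the second — consistent with a whole-image 90° counter-clockwise rotation.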